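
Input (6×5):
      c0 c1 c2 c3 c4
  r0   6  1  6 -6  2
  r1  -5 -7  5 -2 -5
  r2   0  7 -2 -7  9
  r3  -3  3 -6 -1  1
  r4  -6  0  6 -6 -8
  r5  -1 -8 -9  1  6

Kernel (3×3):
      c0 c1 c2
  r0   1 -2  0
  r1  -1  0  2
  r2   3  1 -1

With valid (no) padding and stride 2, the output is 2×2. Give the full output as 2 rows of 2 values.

28 -19
-47 40

Output[0,0]: The receptive field on the input at this output position is [6 1 6 / -5 -7 5 / 0 7 -2]. Elementwise product with the kernel and sum: 6·1 + 1·-2 + -5·-1 + 5·2 + 0·3 + 7·1 + -2·-1.
Output[0,1]: The receptive field on the input at this output position is [6 -6 2 / 5 -2 -5 / -2 -7 9]. Elementwise product with the kernel and sum: 6·1 + -6·-2 + 5·-1 + -5·2 + -2·3 + -7·1 + 9·-1.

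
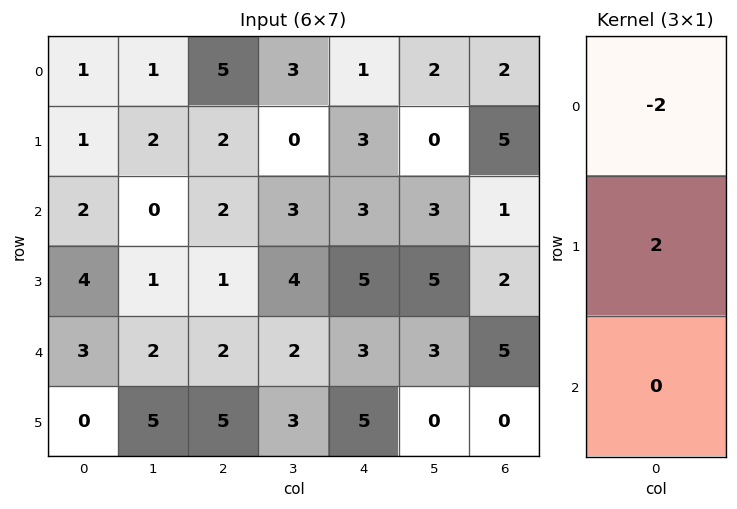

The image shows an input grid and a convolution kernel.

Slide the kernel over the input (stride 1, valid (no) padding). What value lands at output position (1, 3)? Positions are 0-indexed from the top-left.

The receptive field on the input at this output position is [0 / 3 / 4]. Elementwise product with the kernel and sum: 0·-2 + 3·2.

6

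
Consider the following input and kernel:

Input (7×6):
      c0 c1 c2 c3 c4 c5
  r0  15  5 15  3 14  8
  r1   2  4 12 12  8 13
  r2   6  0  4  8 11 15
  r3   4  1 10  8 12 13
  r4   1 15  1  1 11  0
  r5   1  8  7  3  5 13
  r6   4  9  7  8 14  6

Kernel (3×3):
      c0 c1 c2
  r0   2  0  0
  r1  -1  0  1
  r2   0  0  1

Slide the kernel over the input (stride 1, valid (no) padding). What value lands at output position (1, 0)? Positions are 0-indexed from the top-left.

The receptive field on the input at this output position is [2 4 12 / 6 0 4 / 4 1 10]. Elementwise product with the kernel and sum: 2·2 + 6·-1 + 4·1 + 10·1.

12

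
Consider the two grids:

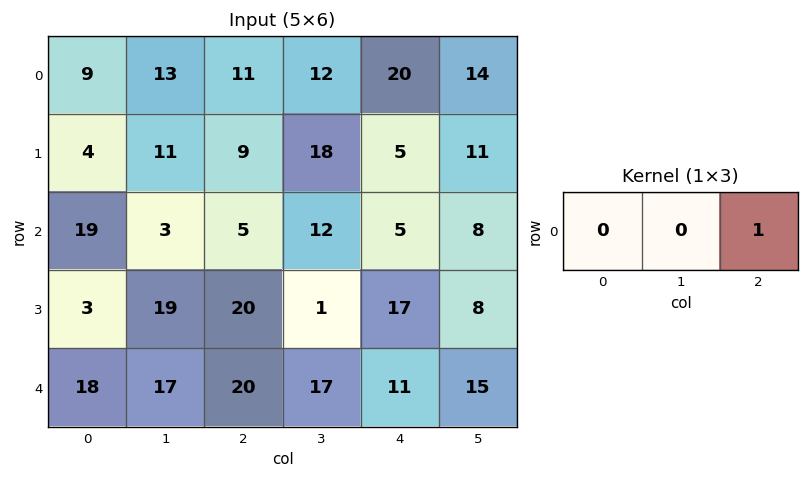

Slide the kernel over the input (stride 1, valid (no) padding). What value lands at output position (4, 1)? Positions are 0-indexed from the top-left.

17

The receptive field on the input at this output position is [17 20 17]. Elementwise product with the kernel and sum: 17·1.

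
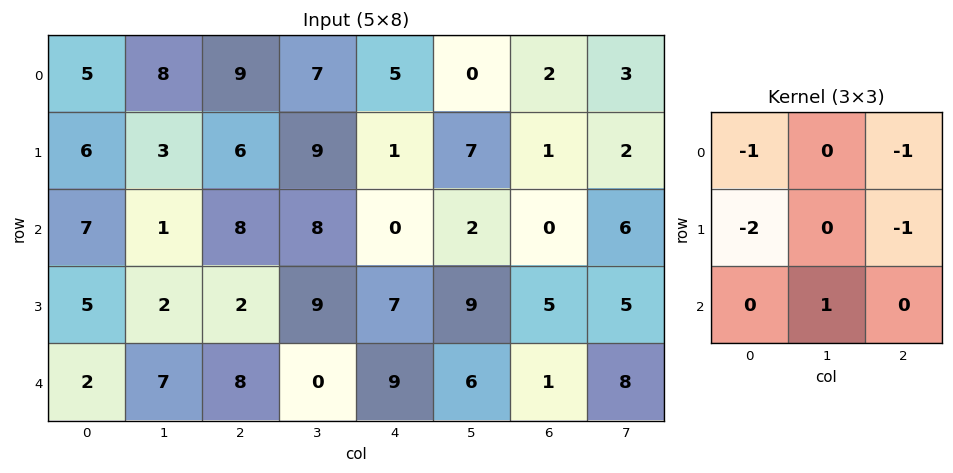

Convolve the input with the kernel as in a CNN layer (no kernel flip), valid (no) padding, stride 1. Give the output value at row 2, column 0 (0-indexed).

The receptive field on the input at this output position is [7 1 8 / 5 2 2 / 2 7 8]. Elementwise product with the kernel and sum: 7·-1 + 8·-1 + 5·-2 + 2·-1 + 7·1.

-20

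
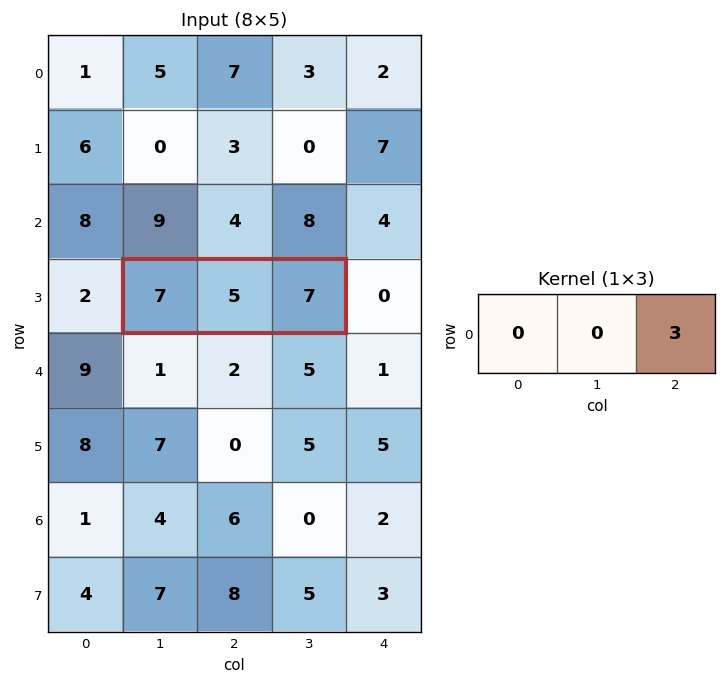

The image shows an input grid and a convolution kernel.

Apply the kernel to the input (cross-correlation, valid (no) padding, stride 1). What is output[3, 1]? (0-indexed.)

21

The receptive field on the input at this output position is [7 5 7]. Elementwise product with the kernel and sum: 7·3.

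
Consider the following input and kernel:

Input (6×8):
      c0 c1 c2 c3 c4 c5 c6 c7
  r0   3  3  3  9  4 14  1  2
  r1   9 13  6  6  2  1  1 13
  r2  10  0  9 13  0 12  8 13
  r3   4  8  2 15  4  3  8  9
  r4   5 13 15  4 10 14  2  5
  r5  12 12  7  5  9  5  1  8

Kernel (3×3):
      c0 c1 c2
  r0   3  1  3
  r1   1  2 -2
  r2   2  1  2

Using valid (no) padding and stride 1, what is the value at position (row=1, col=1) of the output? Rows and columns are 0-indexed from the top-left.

103

The receptive field on the input at this output position is [13 6 6 / 0 9 13 / 8 2 15]. Elementwise product with the kernel and sum: 13·3 + 6·1 + 6·3 + 0·1 + 9·2 + 13·-2 + 8·2 + 2·1 + 15·2.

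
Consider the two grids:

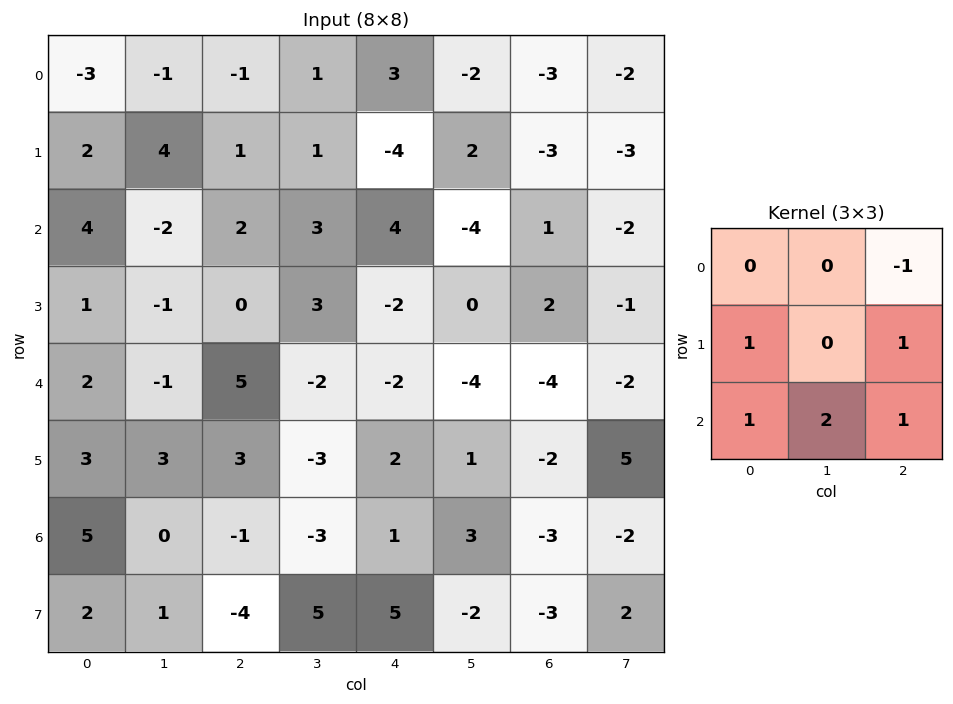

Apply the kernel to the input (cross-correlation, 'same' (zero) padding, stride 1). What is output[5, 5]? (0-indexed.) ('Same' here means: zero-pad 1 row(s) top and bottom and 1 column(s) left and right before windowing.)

The receptive field on the zero-padded input at this output position is [-2 -4 -4 / 2 1 -2 / 1 3 -3]. Elementwise product with the kernel and sum: -4·-1 + 2·1 + -2·1 + 1·1 + 3·2 + -3·1.

8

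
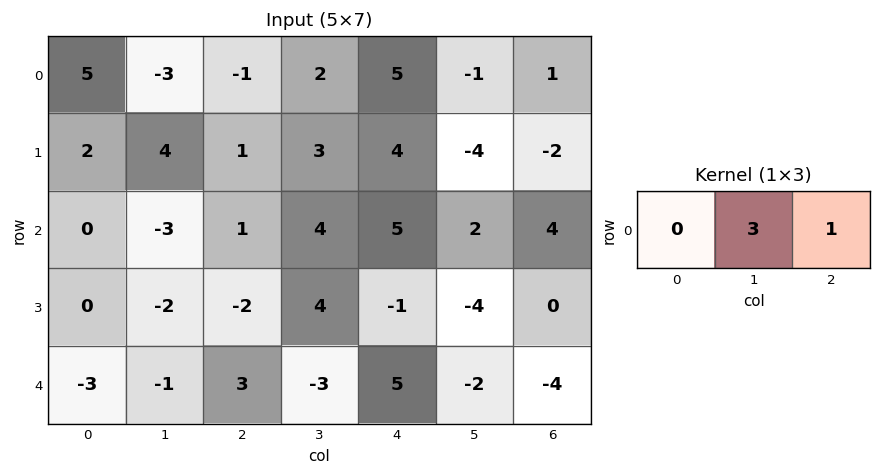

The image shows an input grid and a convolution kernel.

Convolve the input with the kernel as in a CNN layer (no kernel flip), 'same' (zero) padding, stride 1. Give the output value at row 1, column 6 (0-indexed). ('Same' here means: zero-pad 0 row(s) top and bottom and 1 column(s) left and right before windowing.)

-6

The receptive field on the zero-padded input at this output position is [-4 -2 0]. Elementwise product with the kernel and sum: -2·3 + 0·1.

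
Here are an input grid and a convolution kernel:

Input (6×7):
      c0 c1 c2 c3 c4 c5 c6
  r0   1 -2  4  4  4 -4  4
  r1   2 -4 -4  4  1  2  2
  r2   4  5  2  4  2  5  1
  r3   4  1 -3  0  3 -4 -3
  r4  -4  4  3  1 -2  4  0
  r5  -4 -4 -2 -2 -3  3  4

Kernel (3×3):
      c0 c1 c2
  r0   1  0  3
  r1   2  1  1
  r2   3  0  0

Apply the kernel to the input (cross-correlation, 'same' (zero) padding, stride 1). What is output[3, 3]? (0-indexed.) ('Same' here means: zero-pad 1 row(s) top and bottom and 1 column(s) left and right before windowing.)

14

The receptive field on the zero-padded input at this output position is [2 4 2 / -3 0 3 / 3 1 -2]. Elementwise product with the kernel and sum: 2·1 + 2·3 + -3·2 + 0·1 + 3·1 + 3·3.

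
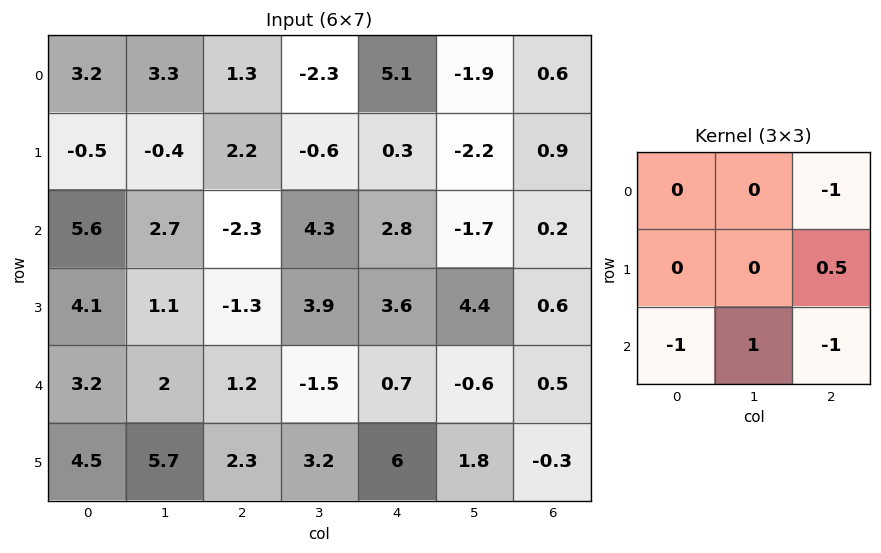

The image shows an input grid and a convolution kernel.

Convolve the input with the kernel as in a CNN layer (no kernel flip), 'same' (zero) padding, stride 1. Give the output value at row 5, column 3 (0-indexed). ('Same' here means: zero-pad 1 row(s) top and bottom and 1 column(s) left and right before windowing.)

The receptive field on the zero-padded input at this output position is [1.2 -1.5 0.7 / 2.3 3.2 6 / 0 0 0]. Elementwise product with the kernel and sum: 0.7·-1 + 6·0.5 + 0·-1 + 0·1 + 0·-1.

2.3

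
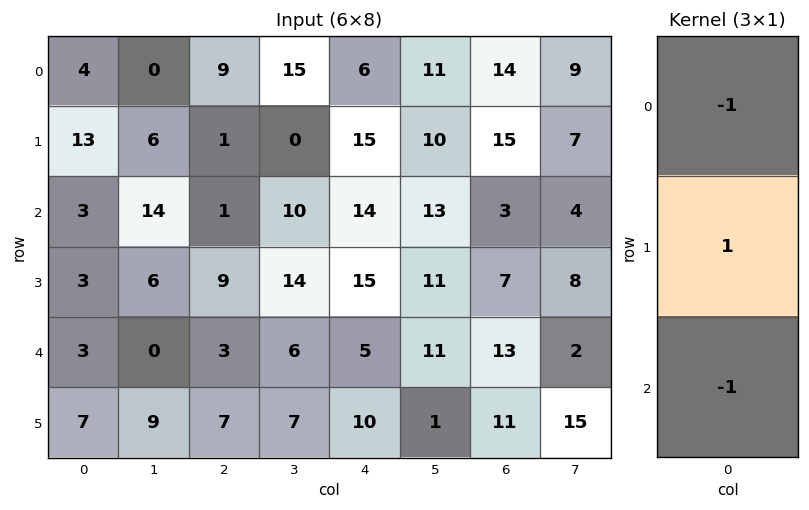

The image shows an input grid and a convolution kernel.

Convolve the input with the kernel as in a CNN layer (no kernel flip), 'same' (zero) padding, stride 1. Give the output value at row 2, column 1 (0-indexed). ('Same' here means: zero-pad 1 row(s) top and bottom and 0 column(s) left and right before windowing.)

2

The receptive field on the zero-padded input at this output position is [6 / 14 / 6]. Elementwise product with the kernel and sum: 6·-1 + 14·1 + 6·-1.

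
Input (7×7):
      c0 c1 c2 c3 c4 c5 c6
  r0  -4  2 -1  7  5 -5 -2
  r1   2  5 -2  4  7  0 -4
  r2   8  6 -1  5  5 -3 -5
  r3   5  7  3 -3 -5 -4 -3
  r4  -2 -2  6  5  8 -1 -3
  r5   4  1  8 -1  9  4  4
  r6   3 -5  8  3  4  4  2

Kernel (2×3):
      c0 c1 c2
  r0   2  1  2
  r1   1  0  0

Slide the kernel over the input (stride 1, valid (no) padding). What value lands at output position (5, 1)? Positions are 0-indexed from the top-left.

3

The receptive field on the input at this output position is [1 8 -1 / -5 8 3]. Elementwise product with the kernel and sum: 1·2 + 8·1 + -1·2 + -5·1.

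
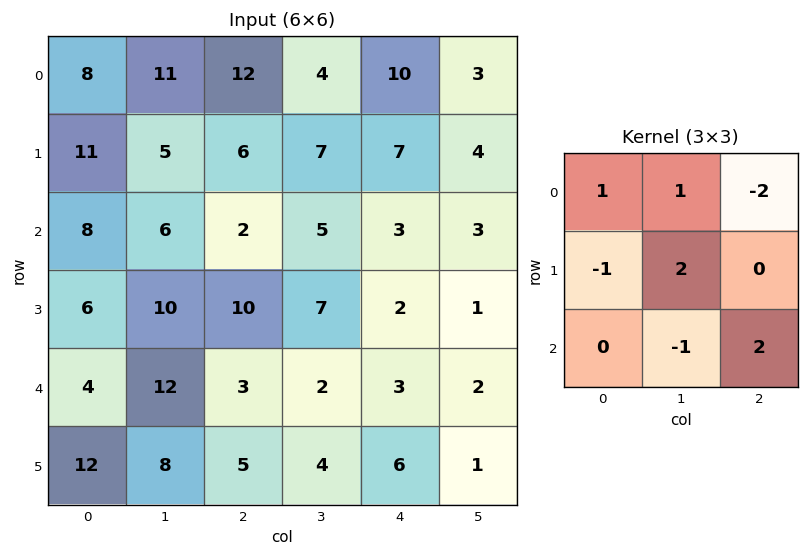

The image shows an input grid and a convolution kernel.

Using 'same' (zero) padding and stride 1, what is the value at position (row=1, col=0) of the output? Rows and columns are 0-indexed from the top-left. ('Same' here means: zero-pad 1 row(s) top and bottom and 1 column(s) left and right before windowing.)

The receptive field on the zero-padded input at this output position is [0 8 11 / 0 11 5 / 0 8 6]. Elementwise product with the kernel and sum: 0·1 + 8·1 + 11·-2 + 0·-1 + 11·2 + 8·-1 + 6·2.

12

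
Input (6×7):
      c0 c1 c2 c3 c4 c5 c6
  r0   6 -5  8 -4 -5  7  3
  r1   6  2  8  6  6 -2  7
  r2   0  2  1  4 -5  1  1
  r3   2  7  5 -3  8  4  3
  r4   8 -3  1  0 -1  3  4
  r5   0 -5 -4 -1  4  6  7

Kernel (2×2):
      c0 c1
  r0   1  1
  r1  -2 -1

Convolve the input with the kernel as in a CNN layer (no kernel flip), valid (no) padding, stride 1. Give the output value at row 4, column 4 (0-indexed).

-12

The receptive field on the input at this output position is [-1 3 / 4 6]. Elementwise product with the kernel and sum: -1·1 + 3·1 + 4·-2 + 6·-1.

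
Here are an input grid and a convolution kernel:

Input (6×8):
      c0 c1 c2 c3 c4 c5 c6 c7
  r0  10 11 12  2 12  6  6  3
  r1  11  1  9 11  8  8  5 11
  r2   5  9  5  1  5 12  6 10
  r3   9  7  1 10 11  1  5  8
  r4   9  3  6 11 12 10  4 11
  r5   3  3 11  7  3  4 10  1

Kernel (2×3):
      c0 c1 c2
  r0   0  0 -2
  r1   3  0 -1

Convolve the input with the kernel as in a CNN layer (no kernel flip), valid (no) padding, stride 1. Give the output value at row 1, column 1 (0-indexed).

4

The receptive field on the input at this output position is [1 9 11 / 9 5 1]. Elementwise product with the kernel and sum: 11·-2 + 9·3 + 1·-1.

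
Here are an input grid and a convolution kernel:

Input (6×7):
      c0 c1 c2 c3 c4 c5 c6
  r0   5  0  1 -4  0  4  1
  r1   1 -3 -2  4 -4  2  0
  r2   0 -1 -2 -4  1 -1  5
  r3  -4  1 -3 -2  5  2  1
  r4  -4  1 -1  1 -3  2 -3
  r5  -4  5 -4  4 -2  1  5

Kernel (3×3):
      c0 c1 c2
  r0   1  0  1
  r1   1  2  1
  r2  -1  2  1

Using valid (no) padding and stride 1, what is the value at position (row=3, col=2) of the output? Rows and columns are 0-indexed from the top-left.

The receptive field on the input at this output position is [-3 -2 5 / -1 1 -3 / -4 4 -2]. Elementwise product with the kernel and sum: -3·1 + 5·1 + -1·1 + 1·2 + -3·1 + -4·-1 + 4·2 + -2·1.

10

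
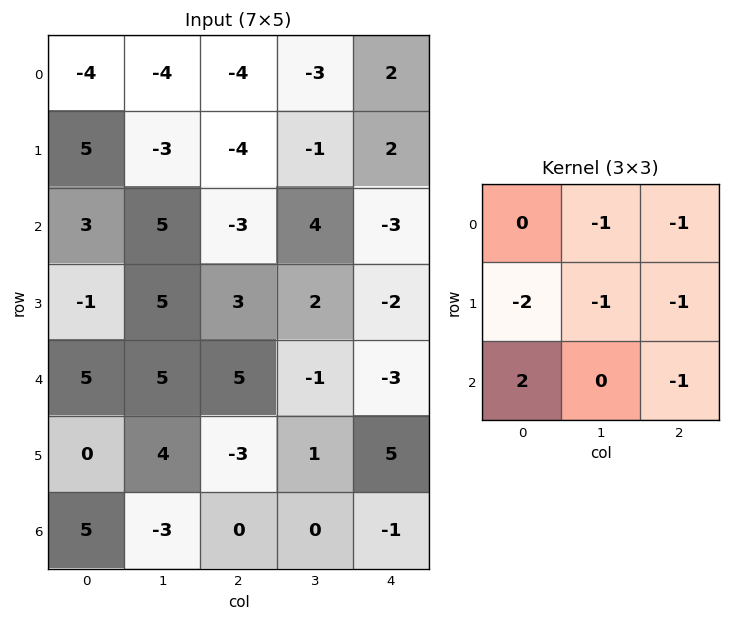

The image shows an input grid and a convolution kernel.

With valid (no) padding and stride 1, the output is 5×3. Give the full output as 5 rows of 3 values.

14 24 5
-6 2 12
-3 -5 6
-25 -12 -17
-1 -16 5

Output[0,0]: The receptive field on the input at this output position is [-4 -4 -4 / 5 -3 -4 / 3 5 -3]. Elementwise product with the kernel and sum: -4·-1 + -4·-1 + 5·-2 + -3·-1 + -4·-1 + 3·2 + -3·-1.
Output[0,1]: The receptive field on the input at this output position is [-4 -4 -3 / -3 -4 -1 / 5 -3 4]. Elementwise product with the kernel and sum: -4·-1 + -3·-1 + -3·-2 + -4·-1 + -1·-1 + 5·2 + 4·-1.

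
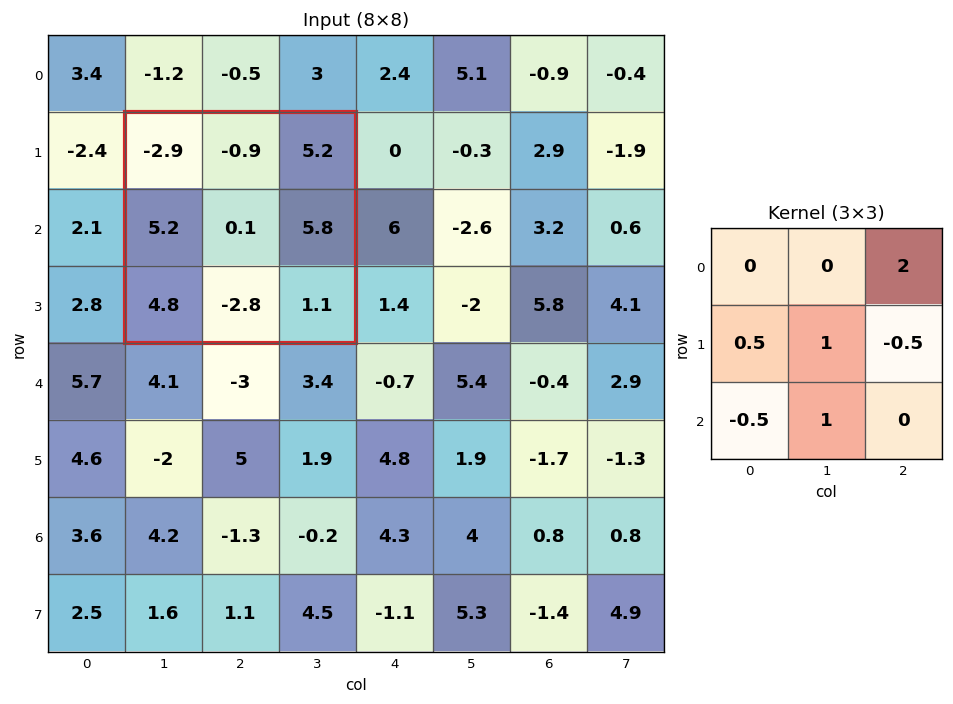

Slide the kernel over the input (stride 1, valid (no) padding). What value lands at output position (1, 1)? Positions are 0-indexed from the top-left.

5

The receptive field on the input at this output position is [-2.9 -0.9 5.2 / 5.2 0.1 5.8 / 4.8 -2.8 1.1]. Elementwise product with the kernel and sum: 5.2·2 + 5.2·0.5 + 0.1·1 + 5.8·-0.5 + 4.8·-0.5 + -2.8·1.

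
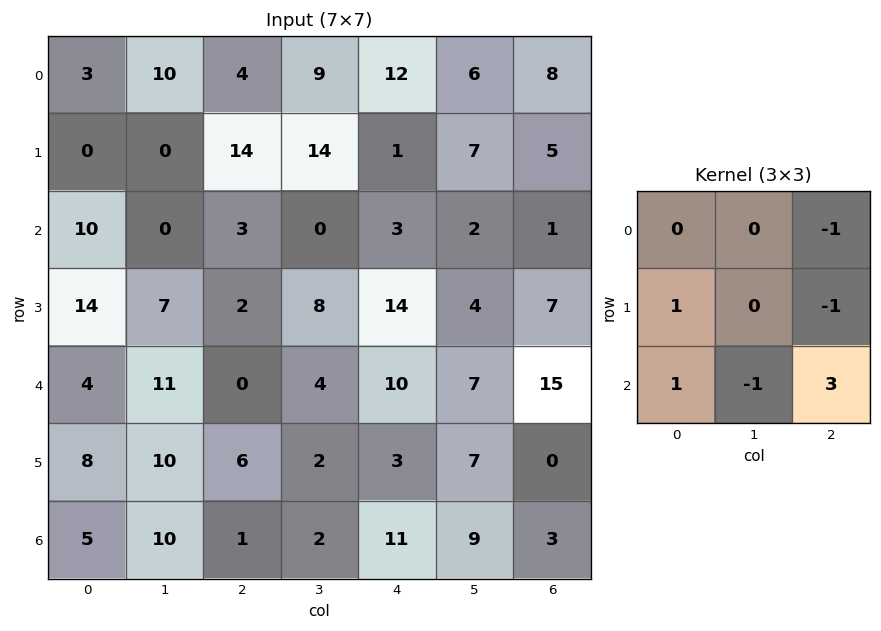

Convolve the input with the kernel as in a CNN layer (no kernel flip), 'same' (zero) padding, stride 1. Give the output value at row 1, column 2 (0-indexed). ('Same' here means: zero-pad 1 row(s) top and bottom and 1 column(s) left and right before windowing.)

The receptive field on the zero-padded input at this output position is [10 4 9 / 0 14 14 / 0 3 0]. Elementwise product with the kernel and sum: 9·-1 + 0·1 + 14·-1 + 0·1 + 3·-1 + 0·3.

-26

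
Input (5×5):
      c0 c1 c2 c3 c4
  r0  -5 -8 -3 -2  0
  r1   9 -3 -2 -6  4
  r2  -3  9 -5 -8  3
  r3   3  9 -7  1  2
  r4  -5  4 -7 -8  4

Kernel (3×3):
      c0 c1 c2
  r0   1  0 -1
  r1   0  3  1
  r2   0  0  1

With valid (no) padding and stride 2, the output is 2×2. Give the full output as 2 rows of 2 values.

Output[0,0]: The receptive field on the input at this output position is [-5 -8 -3 / 9 -3 -2 / -3 9 -5]. Elementwise product with the kernel and sum: -5·1 + -3·-1 + -3·3 + -2·1 + -5·1.
Output[0,1]: The receptive field on the input at this output position is [-3 -2 0 / -2 -6 4 / -5 -8 3]. Elementwise product with the kernel and sum: -3·1 + 0·-1 + -6·3 + 4·1 + 3·1.

-18 -14
15 1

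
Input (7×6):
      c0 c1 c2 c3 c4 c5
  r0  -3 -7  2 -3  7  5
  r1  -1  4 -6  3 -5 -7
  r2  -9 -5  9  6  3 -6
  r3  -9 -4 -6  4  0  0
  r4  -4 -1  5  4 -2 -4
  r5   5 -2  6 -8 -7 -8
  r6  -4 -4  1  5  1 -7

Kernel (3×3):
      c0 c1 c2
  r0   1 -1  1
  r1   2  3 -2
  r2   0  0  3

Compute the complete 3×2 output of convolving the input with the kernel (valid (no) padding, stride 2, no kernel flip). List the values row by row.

55 28
2 0
-3 4

Output[0,0]: The receptive field on the input at this output position is [-3 -7 2 / -1 4 -6 / -9 -5 9]. Elementwise product with the kernel and sum: -3·1 + -7·-1 + 2·1 + -1·2 + 4·3 + -6·-2 + 9·3.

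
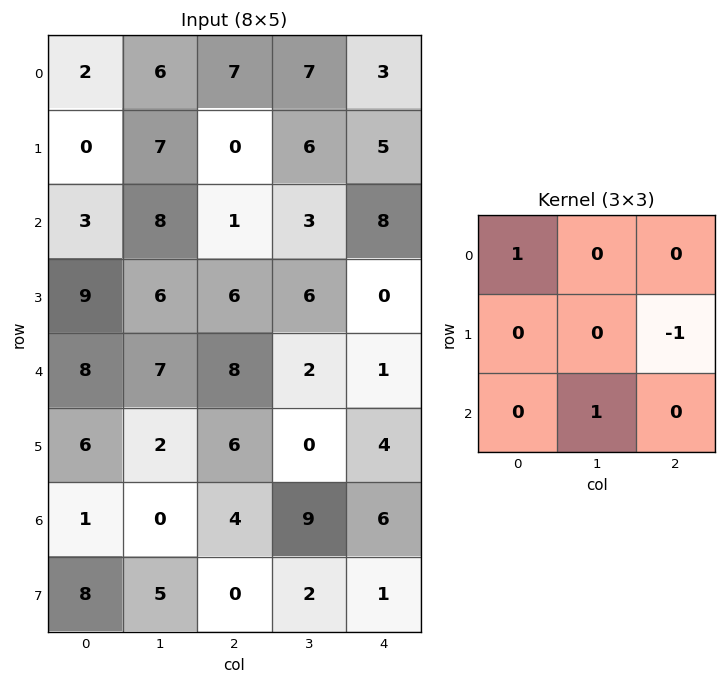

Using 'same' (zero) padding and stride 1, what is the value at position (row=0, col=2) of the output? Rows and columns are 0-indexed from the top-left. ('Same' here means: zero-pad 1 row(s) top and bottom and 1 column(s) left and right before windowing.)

-7

The receptive field on the zero-padded input at this output position is [0 0 0 / 6 7 7 / 7 0 6]. Elementwise product with the kernel and sum: 0·1 + 7·-1 + 0·1.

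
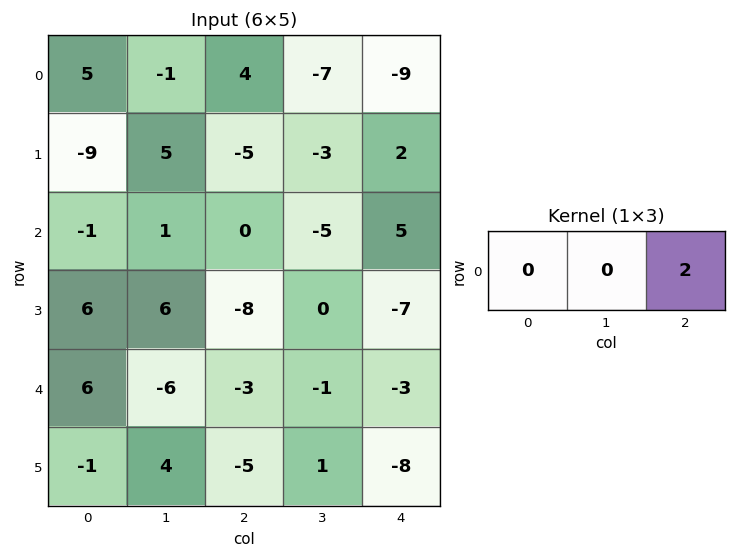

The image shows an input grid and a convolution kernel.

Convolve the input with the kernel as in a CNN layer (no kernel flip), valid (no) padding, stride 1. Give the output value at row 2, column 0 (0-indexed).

The receptive field on the input at this output position is [-1 1 0]. Elementwise product with the kernel and sum: 0·2.

0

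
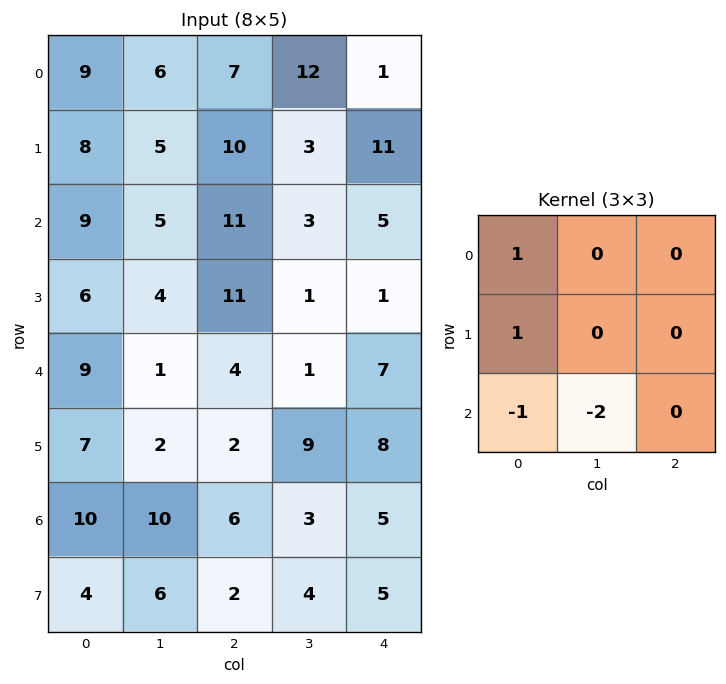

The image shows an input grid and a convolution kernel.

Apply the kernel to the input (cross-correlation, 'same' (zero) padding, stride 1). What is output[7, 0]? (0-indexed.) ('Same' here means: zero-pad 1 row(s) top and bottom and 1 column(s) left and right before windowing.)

The receptive field on the zero-padded input at this output position is [0 10 10 / 0 4 6 / 0 0 0]. Elementwise product with the kernel and sum: 0·1 + 0·1 + 0·-1 + 0·-2.

0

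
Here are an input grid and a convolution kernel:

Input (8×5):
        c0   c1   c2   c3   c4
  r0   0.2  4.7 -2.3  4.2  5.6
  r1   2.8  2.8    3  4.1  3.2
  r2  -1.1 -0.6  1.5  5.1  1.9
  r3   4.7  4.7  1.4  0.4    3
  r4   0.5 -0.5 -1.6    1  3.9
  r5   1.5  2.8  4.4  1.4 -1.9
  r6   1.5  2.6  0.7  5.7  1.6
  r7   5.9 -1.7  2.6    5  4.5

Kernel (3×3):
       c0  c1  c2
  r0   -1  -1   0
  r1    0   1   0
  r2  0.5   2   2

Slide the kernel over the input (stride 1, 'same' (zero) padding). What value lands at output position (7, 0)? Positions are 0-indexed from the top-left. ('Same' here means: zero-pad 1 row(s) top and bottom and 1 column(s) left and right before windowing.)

4.4

The receptive field on the zero-padded input at this output position is [0 1.5 2.6 / 0 5.9 -1.7 / 0 0 0]. Elementwise product with the kernel and sum: 0·-1 + 1.5·-1 + 5.9·1 + 0·0.5 + 0·2 + 0·2.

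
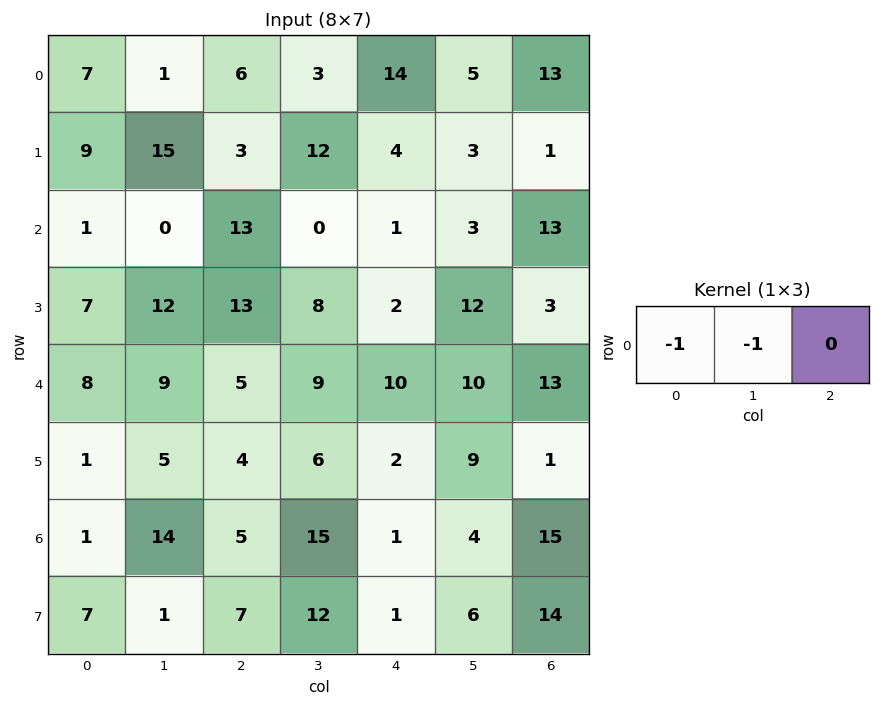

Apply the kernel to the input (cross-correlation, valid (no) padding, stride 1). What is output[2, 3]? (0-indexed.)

-1

The receptive field on the input at this output position is [0 1 3]. Elementwise product with the kernel and sum: 0·-1 + 1·-1.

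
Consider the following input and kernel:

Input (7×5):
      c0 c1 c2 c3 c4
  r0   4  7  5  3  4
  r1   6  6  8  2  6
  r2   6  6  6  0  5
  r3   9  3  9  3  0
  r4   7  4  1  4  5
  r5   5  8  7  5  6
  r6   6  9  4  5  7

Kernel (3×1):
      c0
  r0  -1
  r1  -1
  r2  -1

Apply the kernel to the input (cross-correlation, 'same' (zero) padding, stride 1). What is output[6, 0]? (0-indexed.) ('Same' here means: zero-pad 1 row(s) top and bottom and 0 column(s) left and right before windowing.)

The receptive field on the zero-padded input at this output position is [5 / 6 / 0]. Elementwise product with the kernel and sum: 5·-1 + 6·-1 + 0·-1.

-11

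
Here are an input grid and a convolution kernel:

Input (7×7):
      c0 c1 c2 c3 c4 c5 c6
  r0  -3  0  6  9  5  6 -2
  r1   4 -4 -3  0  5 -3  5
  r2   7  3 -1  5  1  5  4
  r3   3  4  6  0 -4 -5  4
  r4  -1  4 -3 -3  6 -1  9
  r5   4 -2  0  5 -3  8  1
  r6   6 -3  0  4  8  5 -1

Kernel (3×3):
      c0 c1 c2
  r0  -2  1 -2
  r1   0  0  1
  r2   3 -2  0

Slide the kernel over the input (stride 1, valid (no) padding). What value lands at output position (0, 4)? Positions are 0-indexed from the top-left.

The receptive field on the input at this output position is [5 6 -2 / 5 -3 5 / 1 5 4]. Elementwise product with the kernel and sum: 5·-2 + 6·1 + -2·-2 + 5·1 + 1·3 + 5·-2.

-2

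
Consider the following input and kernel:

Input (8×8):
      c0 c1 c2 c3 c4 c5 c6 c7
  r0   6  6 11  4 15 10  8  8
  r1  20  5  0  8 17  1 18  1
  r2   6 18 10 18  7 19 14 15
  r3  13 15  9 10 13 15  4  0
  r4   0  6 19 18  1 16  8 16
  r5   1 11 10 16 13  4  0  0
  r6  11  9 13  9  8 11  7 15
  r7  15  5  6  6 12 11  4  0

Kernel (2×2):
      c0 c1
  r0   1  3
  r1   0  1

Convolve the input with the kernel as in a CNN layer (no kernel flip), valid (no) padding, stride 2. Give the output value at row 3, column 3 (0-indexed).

The receptive field on the input at this output position is [7 15 / 4 0]. Elementwise product with the kernel and sum: 7·1 + 15·3 + 0·1.

52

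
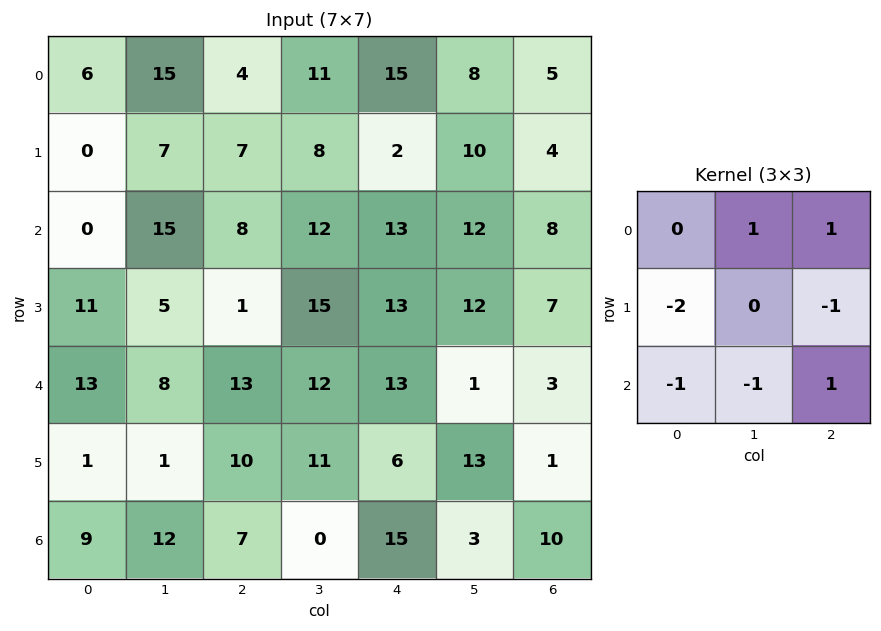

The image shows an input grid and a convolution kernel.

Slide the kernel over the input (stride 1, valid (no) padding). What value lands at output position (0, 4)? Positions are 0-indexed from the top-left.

The receptive field on the input at this output position is [15 8 5 / 2 10 4 / 13 12 8]. Elementwise product with the kernel and sum: 8·1 + 5·1 + 2·-2 + 4·-1 + 13·-1 + 12·-1 + 8·1.

-12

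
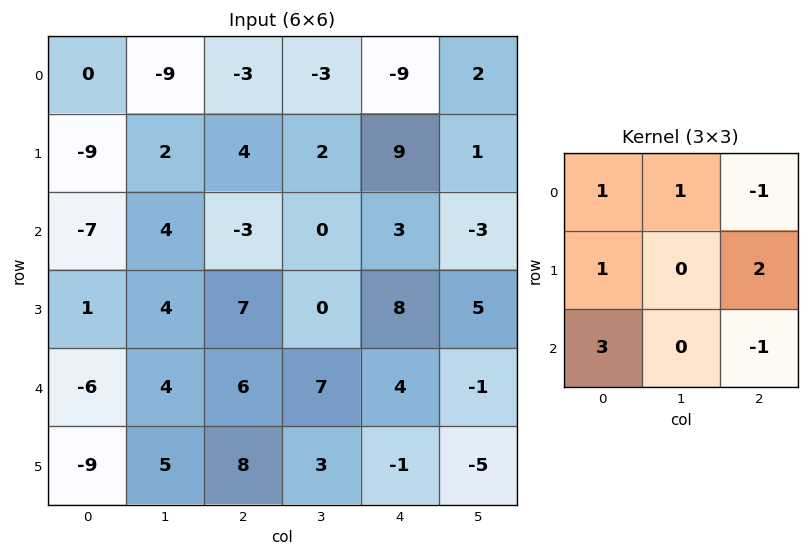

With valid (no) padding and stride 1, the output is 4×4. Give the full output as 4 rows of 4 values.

Output[0,0]: The receptive field on the input at this output position is [0 -9 -3 / -9 2 4 / -7 4 -3]. Elementwise product with the kernel and sum: 0·1 + -9·1 + -3·-1 + -9·1 + 4·2 + -7·3 + -3·-1.

-25 9 13 -7
-28 20 13 -1
-9 10 31 38
-31 41 38 22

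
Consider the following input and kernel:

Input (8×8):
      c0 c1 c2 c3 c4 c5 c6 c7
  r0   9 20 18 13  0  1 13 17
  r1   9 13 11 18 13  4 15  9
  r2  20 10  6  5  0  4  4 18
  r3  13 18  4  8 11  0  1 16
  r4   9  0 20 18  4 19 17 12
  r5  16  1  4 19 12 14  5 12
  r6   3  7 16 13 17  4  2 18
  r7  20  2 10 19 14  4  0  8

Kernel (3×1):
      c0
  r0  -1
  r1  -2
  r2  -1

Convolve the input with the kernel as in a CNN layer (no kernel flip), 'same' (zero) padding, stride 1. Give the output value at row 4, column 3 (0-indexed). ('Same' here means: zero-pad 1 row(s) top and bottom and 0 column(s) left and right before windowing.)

-63

The receptive field on the zero-padded input at this output position is [8 / 18 / 19]. Elementwise product with the kernel and sum: 8·-1 + 18·-2 + 19·-1.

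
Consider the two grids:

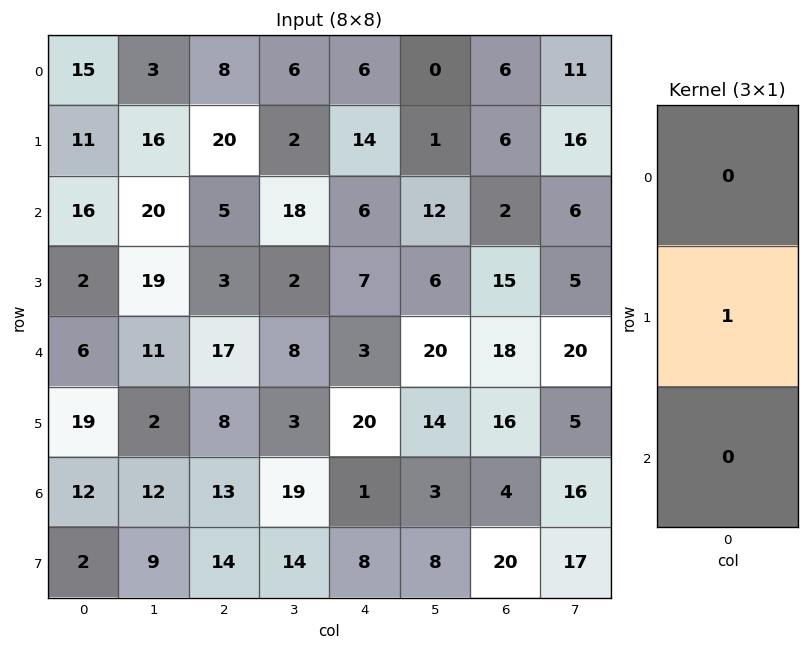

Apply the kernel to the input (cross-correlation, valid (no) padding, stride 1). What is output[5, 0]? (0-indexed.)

12

The receptive field on the input at this output position is [19 / 12 / 2]. Elementwise product with the kernel and sum: 12·1.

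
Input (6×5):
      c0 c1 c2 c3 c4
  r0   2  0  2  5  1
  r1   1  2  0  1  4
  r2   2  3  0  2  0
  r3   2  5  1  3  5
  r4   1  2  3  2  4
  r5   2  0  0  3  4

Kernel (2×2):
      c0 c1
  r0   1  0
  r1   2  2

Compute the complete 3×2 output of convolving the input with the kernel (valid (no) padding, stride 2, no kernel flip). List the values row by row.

Output[0,0]: The receptive field on the input at this output position is [2 0 / 1 2]. Elementwise product with the kernel and sum: 2·1 + 1·2 + 2·2.

8 4
16 8
5 9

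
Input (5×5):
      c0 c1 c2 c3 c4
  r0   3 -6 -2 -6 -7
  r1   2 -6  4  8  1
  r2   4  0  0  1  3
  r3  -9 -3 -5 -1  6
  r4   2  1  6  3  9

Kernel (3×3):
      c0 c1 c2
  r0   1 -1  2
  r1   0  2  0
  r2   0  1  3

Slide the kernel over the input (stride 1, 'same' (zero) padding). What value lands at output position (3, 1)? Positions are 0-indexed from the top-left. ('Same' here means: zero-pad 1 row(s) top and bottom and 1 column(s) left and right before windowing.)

17

The receptive field on the zero-padded input at this output position is [4 0 0 / -9 -3 -5 / 2 1 6]. Elementwise product with the kernel and sum: 4·1 + 0·-1 + 0·2 + -3·2 + 1·1 + 6·3.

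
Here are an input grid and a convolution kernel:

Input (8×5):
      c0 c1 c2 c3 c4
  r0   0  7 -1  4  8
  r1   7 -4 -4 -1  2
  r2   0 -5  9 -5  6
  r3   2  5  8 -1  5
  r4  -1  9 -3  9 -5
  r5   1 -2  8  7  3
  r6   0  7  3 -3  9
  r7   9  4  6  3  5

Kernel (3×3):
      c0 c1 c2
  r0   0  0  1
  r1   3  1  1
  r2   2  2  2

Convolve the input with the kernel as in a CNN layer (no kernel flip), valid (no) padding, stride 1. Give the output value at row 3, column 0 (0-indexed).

The receptive field on the input at this output position is [2 5 8 / -1 9 -3 / 1 -2 8]. Elementwise product with the kernel and sum: 8·1 + -1·3 + 9·1 + -3·1 + 1·2 + -2·2 + 8·2.

25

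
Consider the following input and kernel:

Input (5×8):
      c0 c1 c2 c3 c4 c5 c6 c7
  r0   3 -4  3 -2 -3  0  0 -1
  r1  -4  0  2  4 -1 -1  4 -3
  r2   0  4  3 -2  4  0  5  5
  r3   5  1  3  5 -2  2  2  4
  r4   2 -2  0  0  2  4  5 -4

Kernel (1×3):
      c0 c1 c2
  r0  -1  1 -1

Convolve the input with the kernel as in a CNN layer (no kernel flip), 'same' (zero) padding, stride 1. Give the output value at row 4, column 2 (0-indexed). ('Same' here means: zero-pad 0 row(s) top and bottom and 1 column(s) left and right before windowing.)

The receptive field on the zero-padded input at this output position is [-2 0 0]. Elementwise product with the kernel and sum: -2·-1 + 0·1 + 0·-1.

2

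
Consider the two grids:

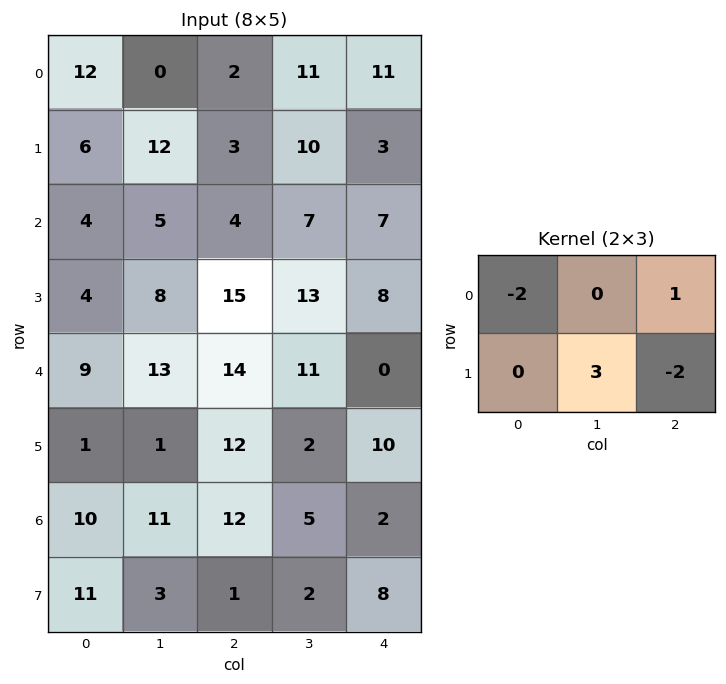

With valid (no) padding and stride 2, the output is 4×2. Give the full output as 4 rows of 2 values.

8 31
-10 22
-25 -42
-1 -32

Output[0,0]: The receptive field on the input at this output position is [12 0 2 / 6 12 3]. Elementwise product with the kernel and sum: 12·-2 + 2·1 + 12·3 + 3·-2.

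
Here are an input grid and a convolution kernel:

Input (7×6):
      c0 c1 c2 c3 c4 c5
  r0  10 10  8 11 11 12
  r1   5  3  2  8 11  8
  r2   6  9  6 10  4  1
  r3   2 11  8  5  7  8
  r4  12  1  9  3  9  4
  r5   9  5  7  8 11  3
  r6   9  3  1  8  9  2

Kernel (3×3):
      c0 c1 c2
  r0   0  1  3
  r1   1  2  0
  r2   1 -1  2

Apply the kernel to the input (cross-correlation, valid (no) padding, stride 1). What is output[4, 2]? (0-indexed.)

The receptive field on the input at this output position is [9 3 9 / 7 8 11 / 1 8 9]. Elementwise product with the kernel and sum: 3·1 + 9·3 + 7·1 + 8·2 + 1·1 + 8·-1 + 9·2.

64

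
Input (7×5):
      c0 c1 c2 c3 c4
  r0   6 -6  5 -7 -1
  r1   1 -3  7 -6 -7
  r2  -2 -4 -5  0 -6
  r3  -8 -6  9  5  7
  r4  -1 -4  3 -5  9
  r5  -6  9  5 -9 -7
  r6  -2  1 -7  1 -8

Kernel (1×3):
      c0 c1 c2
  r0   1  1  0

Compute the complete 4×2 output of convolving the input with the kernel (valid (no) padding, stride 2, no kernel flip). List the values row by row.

0 -2
-6 -5
-5 -2
-1 -6

Output[0,0]: The receptive field on the input at this output position is [6 -6 5]. Elementwise product with the kernel and sum: 6·1 + -6·1.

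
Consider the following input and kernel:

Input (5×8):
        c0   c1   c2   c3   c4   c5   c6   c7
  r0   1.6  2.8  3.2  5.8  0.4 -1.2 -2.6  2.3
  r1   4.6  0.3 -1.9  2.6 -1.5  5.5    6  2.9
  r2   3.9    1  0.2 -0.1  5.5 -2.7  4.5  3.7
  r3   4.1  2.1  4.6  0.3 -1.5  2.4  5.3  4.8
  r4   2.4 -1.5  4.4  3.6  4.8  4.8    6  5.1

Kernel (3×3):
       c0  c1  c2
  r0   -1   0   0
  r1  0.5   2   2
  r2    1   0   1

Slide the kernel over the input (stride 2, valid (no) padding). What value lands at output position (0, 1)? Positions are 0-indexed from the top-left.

3.75

The receptive field on the input at this output position is [3.2 5.8 0.4 / -1.9 2.6 -1.5 / 0.2 -0.1 5.5]. Elementwise product with the kernel and sum: 3.2·-1 + -1.9·0.5 + 2.6·2 + -1.5·2 + 0.2·1 + 5.5·1.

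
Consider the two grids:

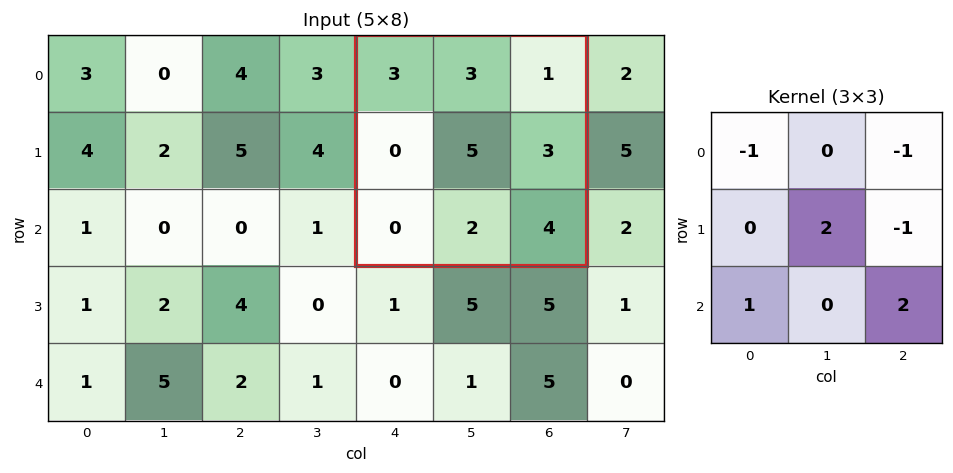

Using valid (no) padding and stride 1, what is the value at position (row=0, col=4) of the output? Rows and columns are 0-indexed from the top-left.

The receptive field on the input at this output position is [3 3 1 / 0 5 3 / 0 2 4]. Elementwise product with the kernel and sum: 3·-1 + 1·-1 + 5·2 + 3·-1 + 0·1 + 4·2.

11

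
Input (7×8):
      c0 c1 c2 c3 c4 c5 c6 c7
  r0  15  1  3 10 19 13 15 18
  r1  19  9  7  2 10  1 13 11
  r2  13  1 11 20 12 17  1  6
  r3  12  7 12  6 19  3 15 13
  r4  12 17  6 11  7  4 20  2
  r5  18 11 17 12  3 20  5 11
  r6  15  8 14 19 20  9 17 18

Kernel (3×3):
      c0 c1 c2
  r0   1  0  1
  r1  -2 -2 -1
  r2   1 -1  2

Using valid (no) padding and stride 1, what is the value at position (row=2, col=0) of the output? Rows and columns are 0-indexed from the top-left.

The receptive field on the input at this output position is [13 1 11 / 12 7 12 / 12 17 6]. Elementwise product with the kernel and sum: 13·1 + 11·1 + 12·-2 + 7·-2 + 12·-1 + 12·1 + 17·-1 + 6·2.

-19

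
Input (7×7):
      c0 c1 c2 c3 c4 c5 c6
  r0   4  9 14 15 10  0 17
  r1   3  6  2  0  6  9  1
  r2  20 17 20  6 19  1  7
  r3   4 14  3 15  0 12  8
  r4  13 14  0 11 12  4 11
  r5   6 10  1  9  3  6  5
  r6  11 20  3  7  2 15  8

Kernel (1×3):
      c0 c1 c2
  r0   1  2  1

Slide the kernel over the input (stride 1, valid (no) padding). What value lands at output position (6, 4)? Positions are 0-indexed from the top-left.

The receptive field on the input at this output position is [2 15 8]. Elementwise product with the kernel and sum: 2·1 + 15·2 + 8·1.

40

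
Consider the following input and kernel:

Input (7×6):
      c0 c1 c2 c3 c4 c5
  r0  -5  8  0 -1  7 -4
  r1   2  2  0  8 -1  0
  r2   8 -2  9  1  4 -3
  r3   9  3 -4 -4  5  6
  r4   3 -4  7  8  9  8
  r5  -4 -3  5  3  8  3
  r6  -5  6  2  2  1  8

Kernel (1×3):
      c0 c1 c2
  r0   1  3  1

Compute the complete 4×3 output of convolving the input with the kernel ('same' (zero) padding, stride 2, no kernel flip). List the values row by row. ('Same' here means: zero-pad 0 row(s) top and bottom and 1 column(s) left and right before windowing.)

-7 7 16
22 26 10
5 25 43
-9 14 13

Output[0,0]: The receptive field on the zero-padded input at this output position is [0 -5 8]. Elementwise product with the kernel and sum: 0·1 + -5·3 + 8·1.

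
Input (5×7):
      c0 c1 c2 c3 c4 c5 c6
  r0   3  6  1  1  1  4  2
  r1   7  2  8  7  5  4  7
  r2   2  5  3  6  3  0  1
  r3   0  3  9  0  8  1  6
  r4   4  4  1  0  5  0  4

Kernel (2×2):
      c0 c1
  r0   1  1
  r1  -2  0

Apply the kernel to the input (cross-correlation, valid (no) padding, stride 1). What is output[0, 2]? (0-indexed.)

The receptive field on the input at this output position is [1 1 / 8 7]. Elementwise product with the kernel and sum: 1·1 + 1·1 + 8·-2.

-14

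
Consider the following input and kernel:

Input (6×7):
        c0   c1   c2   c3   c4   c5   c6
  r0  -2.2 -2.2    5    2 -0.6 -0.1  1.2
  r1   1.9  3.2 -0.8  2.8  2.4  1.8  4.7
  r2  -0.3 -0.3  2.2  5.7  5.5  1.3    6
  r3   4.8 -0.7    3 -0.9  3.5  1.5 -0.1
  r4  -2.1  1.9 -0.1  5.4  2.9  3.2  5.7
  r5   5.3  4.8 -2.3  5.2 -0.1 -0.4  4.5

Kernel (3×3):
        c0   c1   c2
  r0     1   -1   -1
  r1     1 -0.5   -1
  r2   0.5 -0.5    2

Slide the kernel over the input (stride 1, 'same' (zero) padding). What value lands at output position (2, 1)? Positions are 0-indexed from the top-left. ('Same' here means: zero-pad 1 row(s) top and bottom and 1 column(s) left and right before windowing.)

5.9

The receptive field on the zero-padded input at this output position is [1.9 3.2 -0.8 / -0.3 -0.3 2.2 / 4.8 -0.7 3]. Elementwise product with the kernel and sum: 1.9·1 + 3.2·-1 + -0.8·-1 + -0.3·1 + -0.3·-0.5 + 2.2·-1 + 4.8·0.5 + -0.7·-0.5 + 3·2.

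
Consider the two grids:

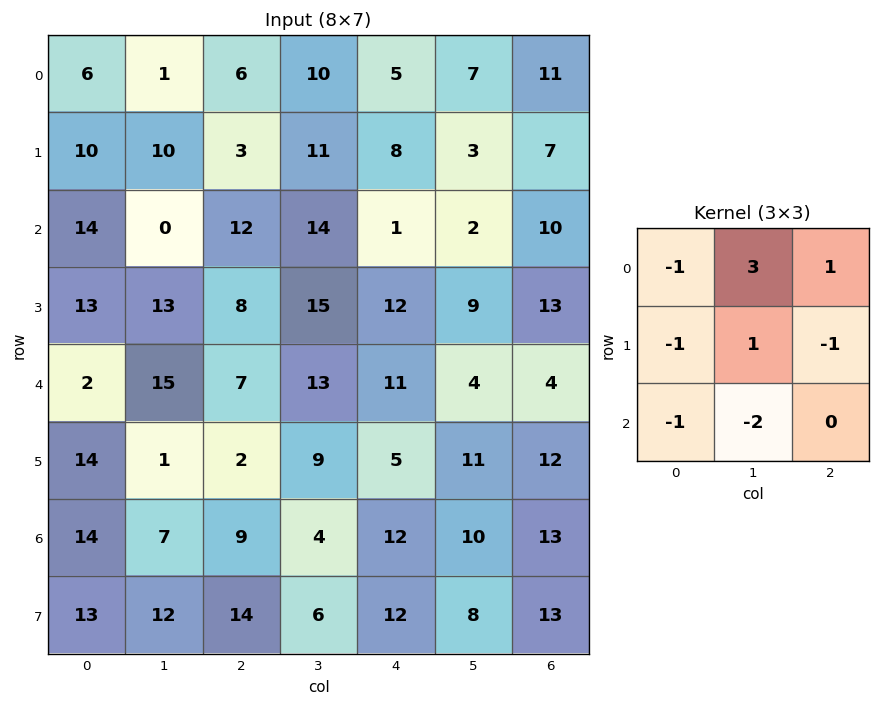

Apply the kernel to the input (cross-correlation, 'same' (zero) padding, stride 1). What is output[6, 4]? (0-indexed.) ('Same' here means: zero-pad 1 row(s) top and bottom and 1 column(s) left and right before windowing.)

-15

The receptive field on the zero-padded input at this output position is [9 5 11 / 4 12 10 / 6 12 8]. Elementwise product with the kernel and sum: 9·-1 + 5·3 + 11·1 + 4·-1 + 12·1 + 10·-1 + 6·-1 + 12·-2.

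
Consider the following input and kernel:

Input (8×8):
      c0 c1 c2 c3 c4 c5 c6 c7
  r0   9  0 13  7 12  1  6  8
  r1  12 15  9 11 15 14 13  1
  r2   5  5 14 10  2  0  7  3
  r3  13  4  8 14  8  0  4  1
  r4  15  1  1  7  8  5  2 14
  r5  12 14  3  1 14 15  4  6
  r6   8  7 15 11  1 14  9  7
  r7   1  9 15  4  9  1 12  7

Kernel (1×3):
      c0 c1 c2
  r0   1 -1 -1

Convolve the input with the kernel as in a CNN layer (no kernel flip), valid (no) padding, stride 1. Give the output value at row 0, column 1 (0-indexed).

-20

The receptive field on the input at this output position is [0 13 7]. Elementwise product with the kernel and sum: 0·1 + 13·-1 + 7·-1.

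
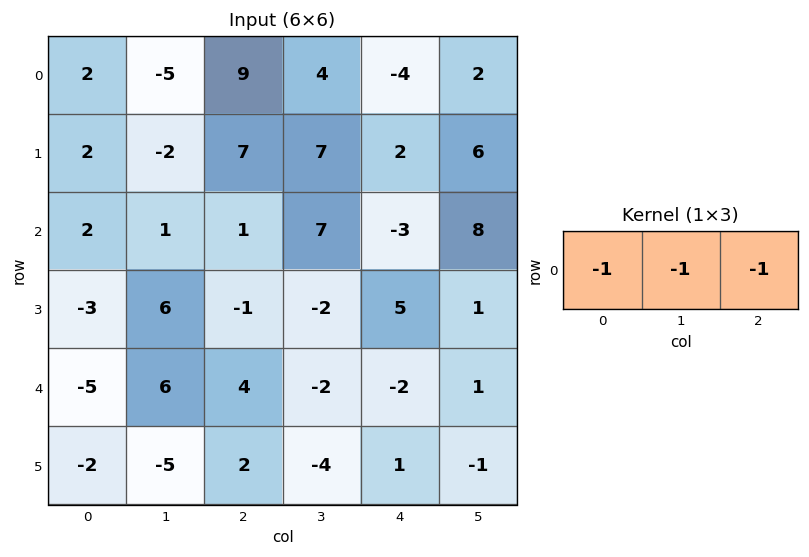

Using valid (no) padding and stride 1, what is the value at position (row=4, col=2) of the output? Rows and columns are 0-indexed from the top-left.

The receptive field on the input at this output position is [4 -2 -2]. Elementwise product with the kernel and sum: 4·-1 + -2·-1 + -2·-1.

0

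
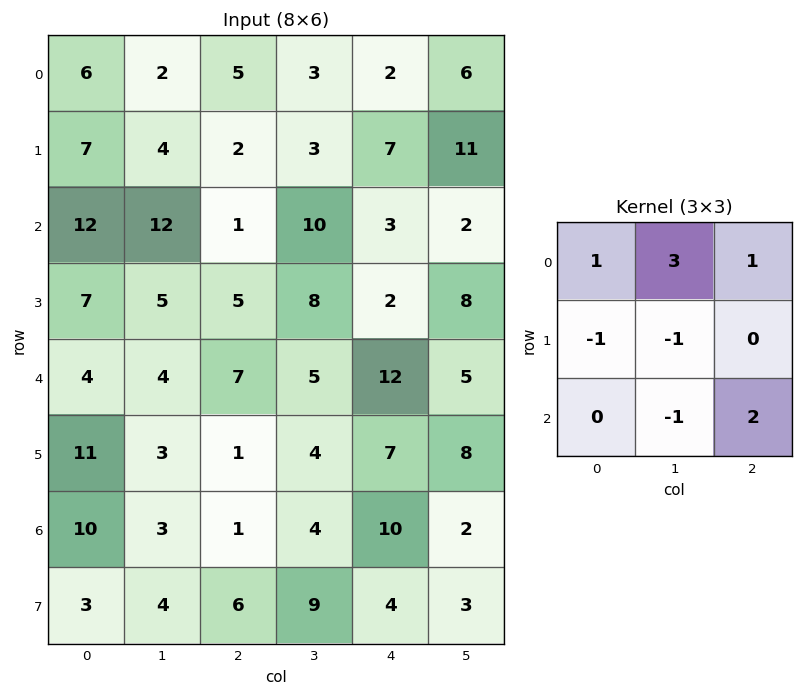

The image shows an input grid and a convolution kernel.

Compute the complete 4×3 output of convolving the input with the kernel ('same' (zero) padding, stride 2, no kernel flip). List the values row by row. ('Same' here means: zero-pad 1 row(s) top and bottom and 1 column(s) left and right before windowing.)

Output[0,0]: The receptive field on the zero-padded input at this output position is [0 0 0 / 0 6 2 / 0 7 4]. Elementwise product with the kernel and sum: 0·1 + 0·3 + 0·1 + 0·-1 + 6·-1 + 7·-1 + 4·2.
Output[0,1]: The receptive field on the zero-padded input at this output position is [0 0 0 / 2 5 3 / 4 2 3]. Elementwise product with the kernel and sum: 0·1 + 0·3 + 0·1 + 2·-1 + 5·-1 + 2·-1 + 3·2.

-5 -3 10
16 11 36
17 24 14
31 18 21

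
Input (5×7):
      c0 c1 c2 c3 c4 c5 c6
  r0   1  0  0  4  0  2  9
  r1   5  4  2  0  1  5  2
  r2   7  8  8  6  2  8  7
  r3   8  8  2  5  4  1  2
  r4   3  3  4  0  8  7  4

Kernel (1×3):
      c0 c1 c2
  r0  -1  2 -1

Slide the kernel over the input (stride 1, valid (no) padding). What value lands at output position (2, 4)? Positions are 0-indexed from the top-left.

The receptive field on the input at this output position is [2 8 7]. Elementwise product with the kernel and sum: 2·-1 + 8·2 + 7·-1.

7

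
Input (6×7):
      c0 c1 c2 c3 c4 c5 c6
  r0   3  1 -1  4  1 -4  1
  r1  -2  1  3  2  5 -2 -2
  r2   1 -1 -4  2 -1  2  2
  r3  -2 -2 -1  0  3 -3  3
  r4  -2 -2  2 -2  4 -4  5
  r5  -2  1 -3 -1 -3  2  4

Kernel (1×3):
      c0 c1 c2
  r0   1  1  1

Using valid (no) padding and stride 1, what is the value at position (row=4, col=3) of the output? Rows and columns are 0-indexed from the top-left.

-2

The receptive field on the input at this output position is [-2 4 -4]. Elementwise product with the kernel and sum: -2·1 + 4·1 + -4·1.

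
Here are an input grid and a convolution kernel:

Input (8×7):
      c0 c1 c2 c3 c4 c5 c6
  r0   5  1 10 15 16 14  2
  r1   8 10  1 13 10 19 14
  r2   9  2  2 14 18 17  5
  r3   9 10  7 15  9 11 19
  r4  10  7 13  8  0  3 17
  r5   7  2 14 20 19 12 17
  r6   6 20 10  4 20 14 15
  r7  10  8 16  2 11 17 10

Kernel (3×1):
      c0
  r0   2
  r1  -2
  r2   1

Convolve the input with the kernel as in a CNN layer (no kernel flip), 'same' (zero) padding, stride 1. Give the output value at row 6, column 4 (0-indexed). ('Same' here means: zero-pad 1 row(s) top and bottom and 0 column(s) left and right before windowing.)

9

The receptive field on the zero-padded input at this output position is [19 / 20 / 11]. Elementwise product with the kernel and sum: 19·2 + 20·-2 + 11·1.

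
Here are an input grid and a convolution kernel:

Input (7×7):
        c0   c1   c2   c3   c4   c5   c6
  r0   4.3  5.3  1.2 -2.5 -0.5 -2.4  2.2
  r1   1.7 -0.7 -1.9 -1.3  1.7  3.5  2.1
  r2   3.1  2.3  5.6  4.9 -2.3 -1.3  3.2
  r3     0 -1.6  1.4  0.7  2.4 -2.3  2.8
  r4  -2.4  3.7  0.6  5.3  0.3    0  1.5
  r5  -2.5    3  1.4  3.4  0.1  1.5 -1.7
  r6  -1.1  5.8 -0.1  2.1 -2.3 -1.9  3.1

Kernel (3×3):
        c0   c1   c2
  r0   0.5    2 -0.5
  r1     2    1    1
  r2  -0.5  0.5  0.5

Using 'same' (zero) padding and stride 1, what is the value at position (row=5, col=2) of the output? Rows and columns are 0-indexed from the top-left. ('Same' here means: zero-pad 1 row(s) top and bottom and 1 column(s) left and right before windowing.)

9.3

The receptive field on the zero-padded input at this output position is [3.7 0.6 5.3 / 3 1.4 3.4 / 5.8 -0.1 2.1]. Elementwise product with the kernel and sum: 3.7·0.5 + 0.6·2 + 5.3·-0.5 + 3·2 + 1.4·1 + 3.4·1 + 5.8·-0.5 + -0.1·0.5 + 2.1·0.5.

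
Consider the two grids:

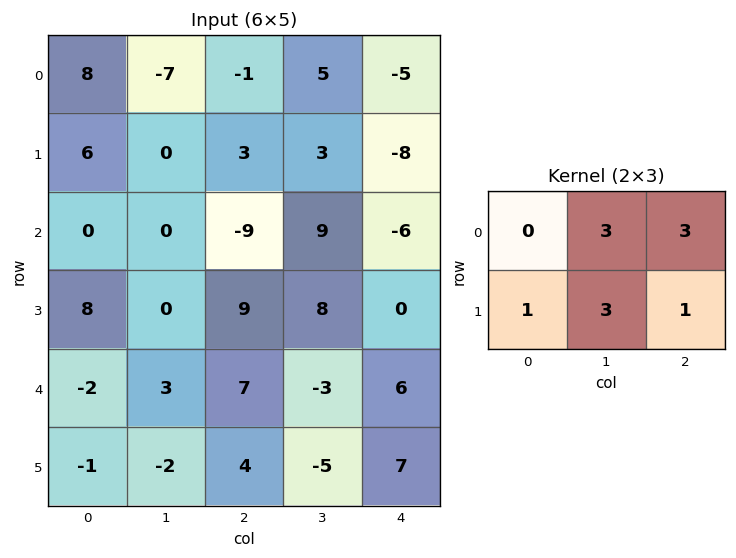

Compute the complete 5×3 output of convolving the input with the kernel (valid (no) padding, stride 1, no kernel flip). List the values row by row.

-15 24 4
0 0 -3
-10 35 42
41 72 28
27 17 5

Output[0,0]: The receptive field on the input at this output position is [8 -7 -1 / 6 0 3]. Elementwise product with the kernel and sum: -7·3 + -1·3 + 6·1 + 0·3 + 3·1.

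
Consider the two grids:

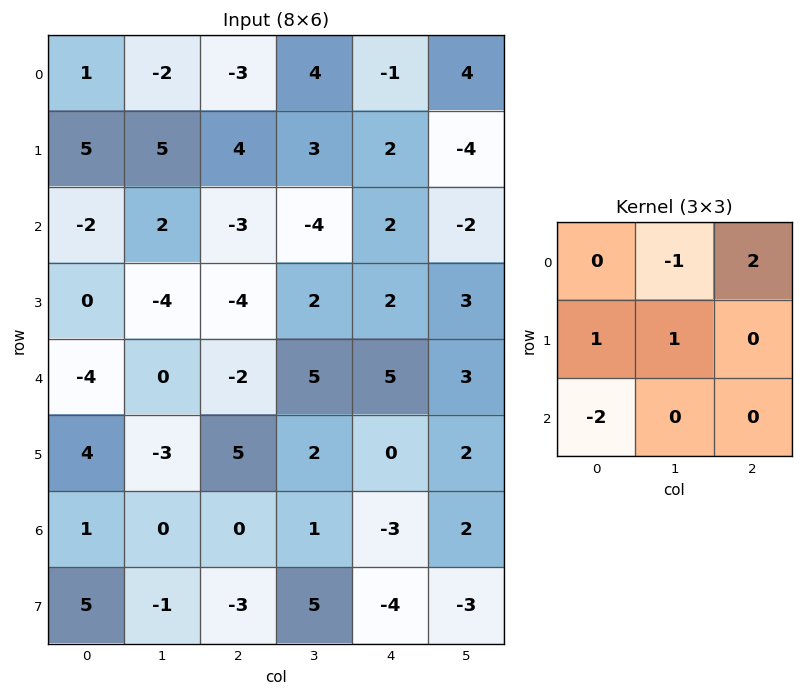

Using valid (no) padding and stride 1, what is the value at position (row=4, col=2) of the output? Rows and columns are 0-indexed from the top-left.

12

The receptive field on the input at this output position is [-2 5 5 / 5 2 0 / 0 1 -3]. Elementwise product with the kernel and sum: 5·-1 + 5·2 + 5·1 + 2·1 + 0·-2.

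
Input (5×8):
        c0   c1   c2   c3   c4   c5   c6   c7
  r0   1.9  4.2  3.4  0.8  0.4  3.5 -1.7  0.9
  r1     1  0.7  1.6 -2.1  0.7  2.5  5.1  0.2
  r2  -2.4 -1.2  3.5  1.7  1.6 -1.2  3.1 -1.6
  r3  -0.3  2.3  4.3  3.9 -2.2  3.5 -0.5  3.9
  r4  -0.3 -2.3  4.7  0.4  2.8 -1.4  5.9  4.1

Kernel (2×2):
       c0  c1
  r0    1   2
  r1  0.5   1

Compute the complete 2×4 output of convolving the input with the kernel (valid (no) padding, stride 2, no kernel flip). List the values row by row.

Output[0,0]: The receptive field on the input at this output position is [1.9 4.2 / 1 0.7]. Elementwise product with the kernel and sum: 1.9·1 + 4.2·2 + 1·0.5 + 0.7·1.
Output[0,1]: The receptive field on the input at this output position is [3.4 0.8 / 1.6 -2.1]. Elementwise product with the kernel and sum: 3.4·1 + 0.8·2 + 1.6·0.5 + -2.1·1.

11.5 3.7 10.25 2.85
-2.65 12.95 1.6 3.55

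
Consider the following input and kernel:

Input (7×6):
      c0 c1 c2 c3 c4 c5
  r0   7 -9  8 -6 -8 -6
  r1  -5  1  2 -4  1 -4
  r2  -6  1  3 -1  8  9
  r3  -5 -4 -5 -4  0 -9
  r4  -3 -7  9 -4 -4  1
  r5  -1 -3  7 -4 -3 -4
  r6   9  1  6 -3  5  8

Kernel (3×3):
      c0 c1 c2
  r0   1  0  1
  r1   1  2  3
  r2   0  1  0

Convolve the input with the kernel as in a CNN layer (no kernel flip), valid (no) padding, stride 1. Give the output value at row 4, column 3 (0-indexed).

The receptive field on the input at this output position is [-4 -4 1 / -4 -3 -4 / -3 5 8]. Elementwise product with the kernel and sum: -4·1 + 1·1 + -4·1 + -3·2 + -4·3 + 5·1.

-20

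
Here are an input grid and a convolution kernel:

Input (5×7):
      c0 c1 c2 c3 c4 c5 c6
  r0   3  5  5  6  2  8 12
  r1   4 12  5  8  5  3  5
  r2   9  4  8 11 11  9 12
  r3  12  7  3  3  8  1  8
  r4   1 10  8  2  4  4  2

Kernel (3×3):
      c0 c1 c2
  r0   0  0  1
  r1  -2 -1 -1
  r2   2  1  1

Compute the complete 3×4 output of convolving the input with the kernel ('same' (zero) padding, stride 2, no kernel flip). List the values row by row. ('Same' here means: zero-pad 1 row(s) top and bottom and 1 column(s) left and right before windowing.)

Output[0,0]: The receptive field on the zero-padded input at this output position is [0 0 0 / 0 3 5 / 0 4 12]. Elementwise product with the kernel and sum: 0·1 + 0·-2 + 3·-1 + 5·-1 + 0·2 + 4·1 + 12·1.

8 16 2 -17
18 1 -24 -20
-4 -27 -11 -10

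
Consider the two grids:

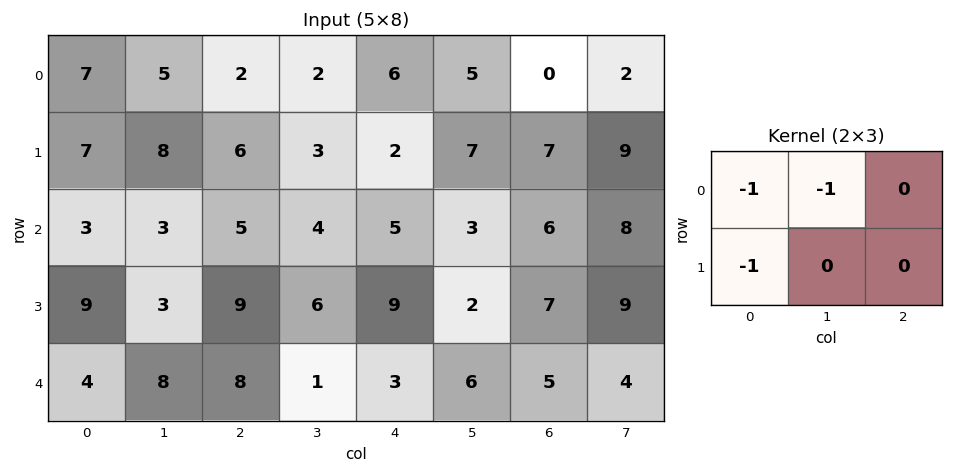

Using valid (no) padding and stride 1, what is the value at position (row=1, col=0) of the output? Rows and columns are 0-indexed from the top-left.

-18

The receptive field on the input at this output position is [7 8 6 / 3 3 5]. Elementwise product with the kernel and sum: 7·-1 + 8·-1 + 3·-1.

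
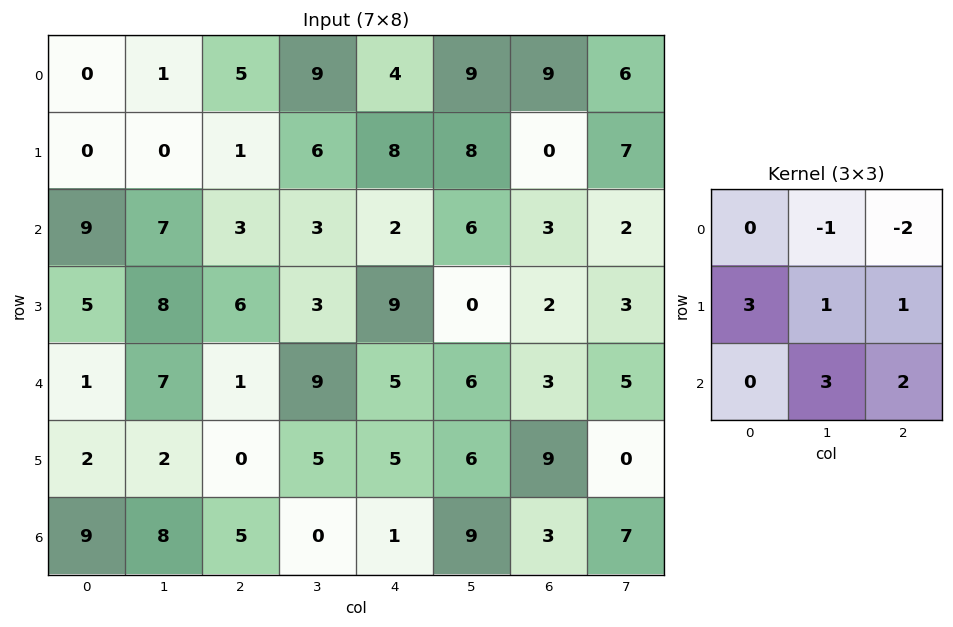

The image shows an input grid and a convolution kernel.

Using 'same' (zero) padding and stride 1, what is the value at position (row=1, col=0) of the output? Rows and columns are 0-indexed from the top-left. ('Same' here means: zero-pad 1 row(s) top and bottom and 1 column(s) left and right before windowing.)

The receptive field on the zero-padded input at this output position is [0 0 1 / 0 0 0 / 0 9 7]. Elementwise product with the kernel and sum: 0·-1 + 1·-2 + 0·3 + 0·1 + 0·1 + 9·3 + 7·2.

39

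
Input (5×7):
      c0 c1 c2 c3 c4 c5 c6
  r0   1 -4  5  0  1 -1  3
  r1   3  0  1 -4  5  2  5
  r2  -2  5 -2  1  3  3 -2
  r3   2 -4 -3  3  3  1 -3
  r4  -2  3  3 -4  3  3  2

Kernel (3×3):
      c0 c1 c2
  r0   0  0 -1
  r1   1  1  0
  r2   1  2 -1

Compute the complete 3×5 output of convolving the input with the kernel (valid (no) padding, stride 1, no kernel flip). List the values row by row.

8 1 -7 6 15
-1 -6 -6 10 9
1 5 -11 2 13

Output[0,0]: The receptive field on the input at this output position is [1 -4 5 / 3 0 1 / -2 5 -2]. Elementwise product with the kernel and sum: 5·-1 + 3·1 + 0·1 + -2·1 + 5·2 + -2·-1.
Output[0,1]: The receptive field on the input at this output position is [-4 5 0 / 0 1 -4 / 5 -2 1]. Elementwise product with the kernel and sum: 0·-1 + 0·1 + 1·1 + 5·1 + -2·2 + 1·-1.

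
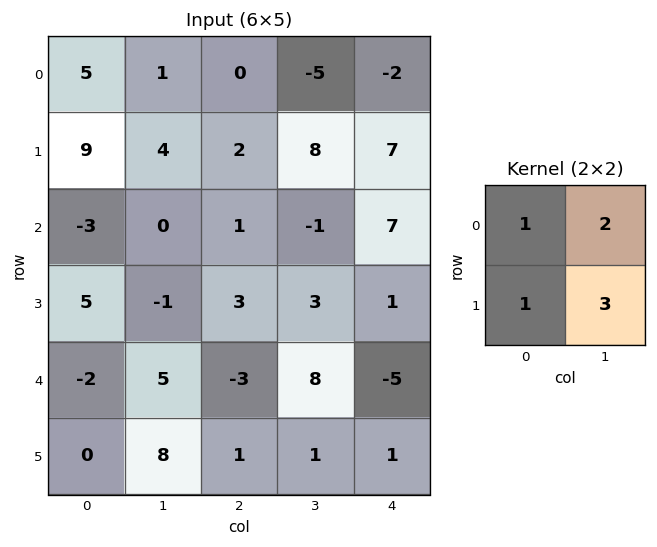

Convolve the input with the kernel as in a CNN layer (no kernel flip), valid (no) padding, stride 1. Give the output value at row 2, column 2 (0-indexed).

The receptive field on the input at this output position is [1 -1 / 3 3]. Elementwise product with the kernel and sum: 1·1 + -1·2 + 3·1 + 3·3.

11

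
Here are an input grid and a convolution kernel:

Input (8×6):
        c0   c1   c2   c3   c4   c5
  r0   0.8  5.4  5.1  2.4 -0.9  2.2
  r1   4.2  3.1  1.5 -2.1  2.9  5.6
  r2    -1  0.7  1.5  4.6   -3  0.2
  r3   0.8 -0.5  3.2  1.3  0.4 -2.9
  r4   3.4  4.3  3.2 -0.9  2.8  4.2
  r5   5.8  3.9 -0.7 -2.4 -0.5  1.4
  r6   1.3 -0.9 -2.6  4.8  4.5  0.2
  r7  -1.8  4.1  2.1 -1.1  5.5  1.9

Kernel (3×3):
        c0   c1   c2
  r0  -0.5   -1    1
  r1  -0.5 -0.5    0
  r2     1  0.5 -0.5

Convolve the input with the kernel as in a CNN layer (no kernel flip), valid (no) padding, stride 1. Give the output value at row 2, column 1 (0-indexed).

The receptive field on the input at this output position is [0.7 1.5 4.6 / -0.5 3.2 1.3 / 4.3 3.2 -0.9]. Elementwise product with the kernel and sum: 0.7·-0.5 + 1.5·-1 + 4.6·1 + -0.5·-0.5 + 3.2·-0.5 + 4.3·1 + 3.2·0.5 + -0.9·-0.5.

7.75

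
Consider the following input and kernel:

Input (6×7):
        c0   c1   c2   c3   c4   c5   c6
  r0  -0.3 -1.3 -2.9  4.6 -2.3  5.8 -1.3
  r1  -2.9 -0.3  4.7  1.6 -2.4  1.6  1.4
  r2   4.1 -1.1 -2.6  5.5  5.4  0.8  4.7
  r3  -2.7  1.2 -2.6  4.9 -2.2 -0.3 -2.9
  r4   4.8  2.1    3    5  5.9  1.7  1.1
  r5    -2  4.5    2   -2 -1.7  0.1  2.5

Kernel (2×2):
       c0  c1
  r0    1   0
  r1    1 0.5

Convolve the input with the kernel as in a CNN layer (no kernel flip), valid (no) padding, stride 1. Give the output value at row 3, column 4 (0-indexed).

4.55

The receptive field on the input at this output position is [-2.2 -0.3 / 5.9 1.7]. Elementwise product with the kernel and sum: -2.2·1 + 5.9·1 + 1.7·0.5.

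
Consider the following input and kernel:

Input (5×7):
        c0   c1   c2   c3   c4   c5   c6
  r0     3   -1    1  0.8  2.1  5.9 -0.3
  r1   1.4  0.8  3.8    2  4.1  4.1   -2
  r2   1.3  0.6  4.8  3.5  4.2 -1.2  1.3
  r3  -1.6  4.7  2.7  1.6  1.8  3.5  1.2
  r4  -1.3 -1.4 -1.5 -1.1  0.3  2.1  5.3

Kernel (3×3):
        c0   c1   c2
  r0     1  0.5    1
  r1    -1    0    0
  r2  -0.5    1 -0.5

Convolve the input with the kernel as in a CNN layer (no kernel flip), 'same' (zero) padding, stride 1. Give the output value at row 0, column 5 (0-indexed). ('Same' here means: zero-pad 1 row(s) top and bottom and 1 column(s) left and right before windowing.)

The receptive field on the zero-padded input at this output position is [0 0 0 / 2.1 5.9 -0.3 / 4.1 4.1 -2]. Elementwise product with the kernel and sum: 0·1 + 0·0.5 + 0·1 + 2.1·-1 + 4.1·-0.5 + 4.1·1 + -2·-0.5.

0.95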